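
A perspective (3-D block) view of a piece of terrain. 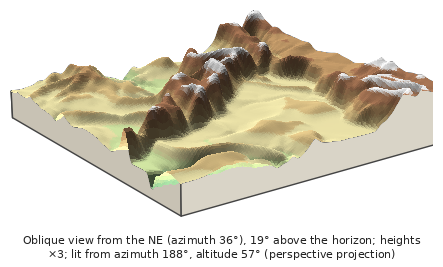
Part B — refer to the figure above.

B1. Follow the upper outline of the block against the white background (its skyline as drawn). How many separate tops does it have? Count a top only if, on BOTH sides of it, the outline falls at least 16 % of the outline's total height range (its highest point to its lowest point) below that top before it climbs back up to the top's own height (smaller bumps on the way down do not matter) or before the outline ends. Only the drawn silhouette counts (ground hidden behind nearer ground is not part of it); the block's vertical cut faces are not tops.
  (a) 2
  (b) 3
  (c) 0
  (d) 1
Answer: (a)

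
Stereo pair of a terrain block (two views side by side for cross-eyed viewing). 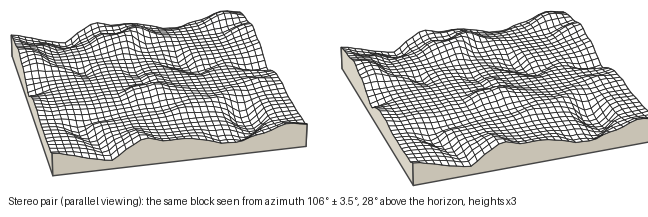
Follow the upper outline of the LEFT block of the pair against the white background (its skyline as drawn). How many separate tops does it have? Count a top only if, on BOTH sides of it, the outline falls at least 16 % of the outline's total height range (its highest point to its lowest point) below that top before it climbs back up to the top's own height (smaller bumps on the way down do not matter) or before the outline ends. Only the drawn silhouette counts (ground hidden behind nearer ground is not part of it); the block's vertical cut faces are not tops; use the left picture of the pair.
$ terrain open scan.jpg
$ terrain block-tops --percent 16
1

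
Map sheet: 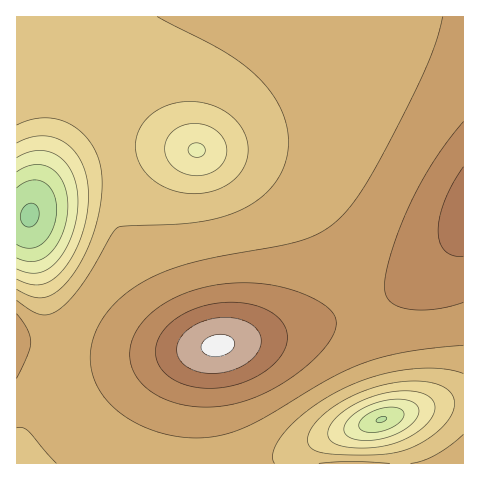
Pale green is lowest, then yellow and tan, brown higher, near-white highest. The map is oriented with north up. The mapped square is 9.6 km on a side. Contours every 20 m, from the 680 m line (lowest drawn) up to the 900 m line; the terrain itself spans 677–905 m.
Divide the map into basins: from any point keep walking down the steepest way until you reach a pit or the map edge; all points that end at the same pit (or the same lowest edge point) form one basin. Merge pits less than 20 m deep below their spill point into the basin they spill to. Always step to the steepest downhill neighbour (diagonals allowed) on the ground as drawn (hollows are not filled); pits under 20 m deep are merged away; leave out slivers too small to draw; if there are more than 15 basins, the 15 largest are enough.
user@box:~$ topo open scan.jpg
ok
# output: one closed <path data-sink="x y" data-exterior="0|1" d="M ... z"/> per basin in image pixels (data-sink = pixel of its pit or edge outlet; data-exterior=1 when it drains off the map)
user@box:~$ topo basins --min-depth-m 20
<path data-sink="196 150" data-exterior="0" d="M463 16l-362 0-3 3-17 33-2 9 1 24 5 11 15 21 13 33 7 32 3 50 6 21 11 23 18 30 28 31 18 9 12 0 61-12 70-19 31-13 31-18 25-21 18-19 12-15z"/><path data-sink="29 215" data-exterior="0" d="M99 16l-83 1 0 446 174 1 6-76 7-28 4-9 6-4-9-1-14-6-21-20-25-36-15-31-6-21-3-50-7-32-8-24-20-30-6-15 0-20 2-9z"/><path data-sink="382 419" data-exterior="0" d="M463 230l-21 26-18 17-22 16-24 13-31 13-38 11-43 11-48 8-8 3-7 12-7 28-5 46 0 29 272 1z"/>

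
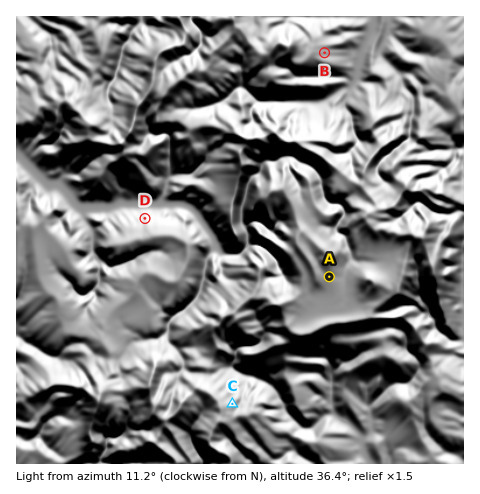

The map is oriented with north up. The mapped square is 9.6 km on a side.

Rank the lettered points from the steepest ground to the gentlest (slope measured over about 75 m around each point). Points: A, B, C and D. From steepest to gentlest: D C B A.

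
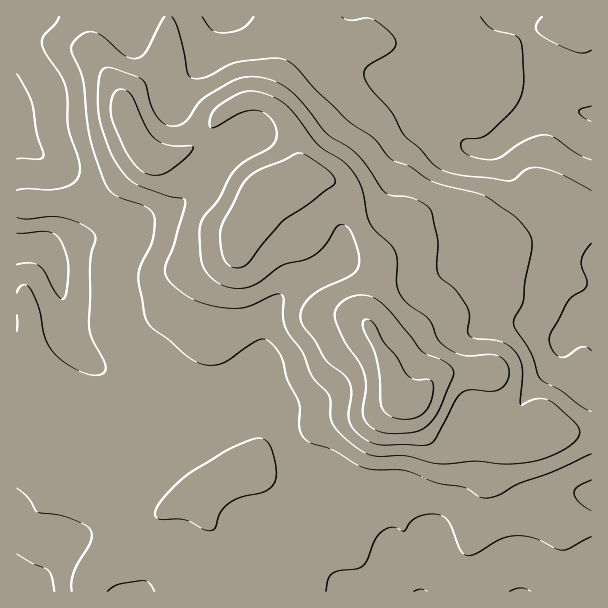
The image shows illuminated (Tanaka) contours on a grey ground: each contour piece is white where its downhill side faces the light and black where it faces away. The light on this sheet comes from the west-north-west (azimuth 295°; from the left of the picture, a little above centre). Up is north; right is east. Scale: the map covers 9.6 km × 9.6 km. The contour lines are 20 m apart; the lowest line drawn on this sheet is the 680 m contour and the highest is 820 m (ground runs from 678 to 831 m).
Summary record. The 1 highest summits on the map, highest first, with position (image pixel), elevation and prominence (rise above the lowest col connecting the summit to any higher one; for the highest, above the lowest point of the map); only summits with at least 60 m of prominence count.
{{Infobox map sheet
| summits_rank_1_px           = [407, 401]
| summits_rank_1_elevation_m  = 831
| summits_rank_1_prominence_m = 153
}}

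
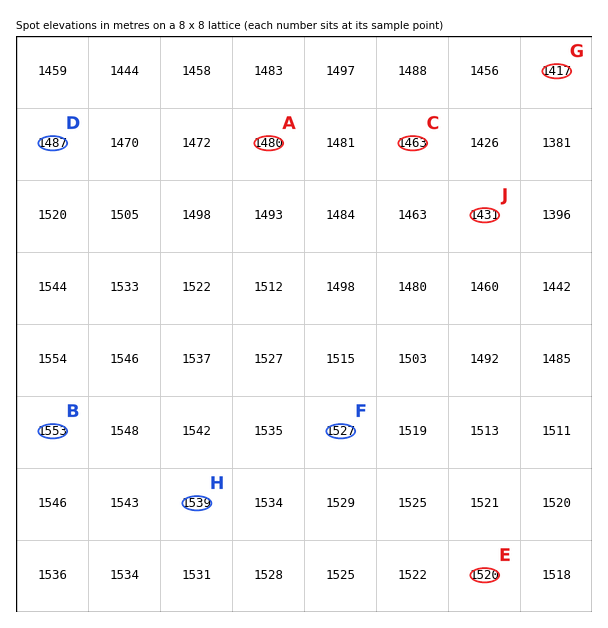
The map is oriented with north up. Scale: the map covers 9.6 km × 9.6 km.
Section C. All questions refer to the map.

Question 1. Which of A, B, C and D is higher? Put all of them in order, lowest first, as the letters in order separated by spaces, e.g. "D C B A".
C A D B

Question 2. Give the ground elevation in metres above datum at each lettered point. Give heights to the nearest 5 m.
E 1520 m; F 1525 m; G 1415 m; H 1540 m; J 1430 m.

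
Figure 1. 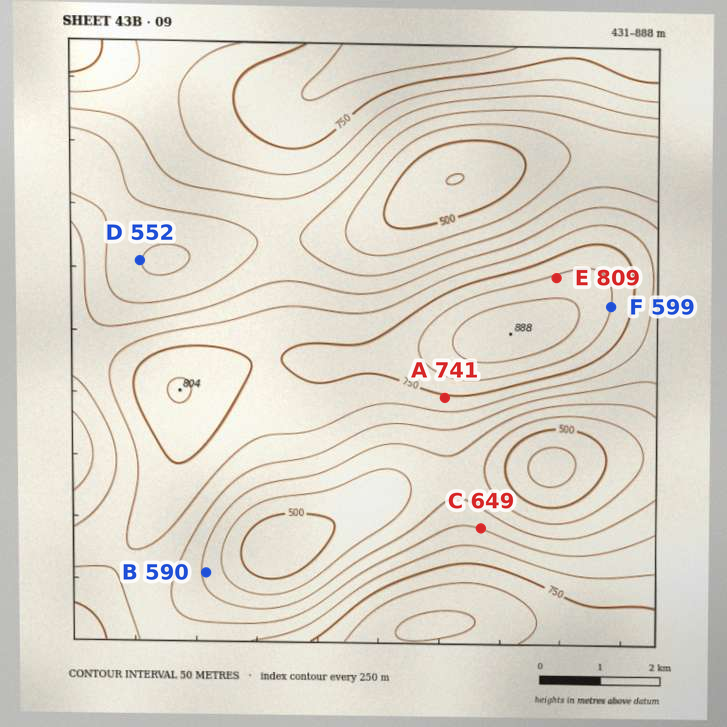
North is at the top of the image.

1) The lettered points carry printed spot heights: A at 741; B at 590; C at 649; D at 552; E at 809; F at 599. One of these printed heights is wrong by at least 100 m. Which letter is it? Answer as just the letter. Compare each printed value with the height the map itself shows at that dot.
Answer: F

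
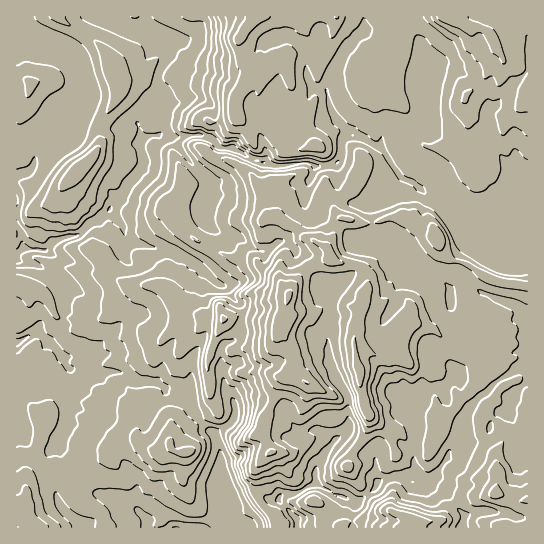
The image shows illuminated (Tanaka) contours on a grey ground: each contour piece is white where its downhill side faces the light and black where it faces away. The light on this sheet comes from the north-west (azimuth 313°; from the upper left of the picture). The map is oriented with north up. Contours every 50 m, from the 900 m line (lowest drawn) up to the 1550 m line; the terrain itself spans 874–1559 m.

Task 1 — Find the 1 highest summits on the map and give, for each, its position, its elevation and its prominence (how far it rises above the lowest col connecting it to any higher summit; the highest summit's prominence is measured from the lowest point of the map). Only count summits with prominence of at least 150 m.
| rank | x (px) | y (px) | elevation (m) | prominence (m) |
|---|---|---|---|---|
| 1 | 289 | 297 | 1559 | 685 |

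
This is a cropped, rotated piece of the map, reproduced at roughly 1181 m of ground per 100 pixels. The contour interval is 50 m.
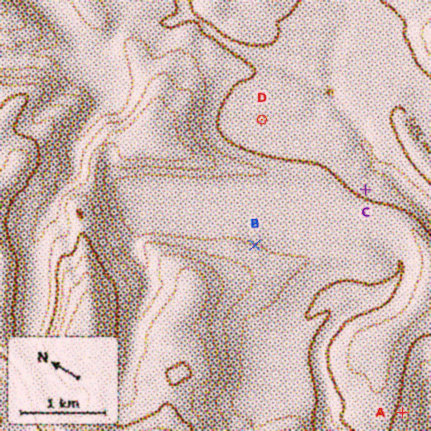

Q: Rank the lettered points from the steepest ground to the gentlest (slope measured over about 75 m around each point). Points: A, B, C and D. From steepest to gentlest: A B C D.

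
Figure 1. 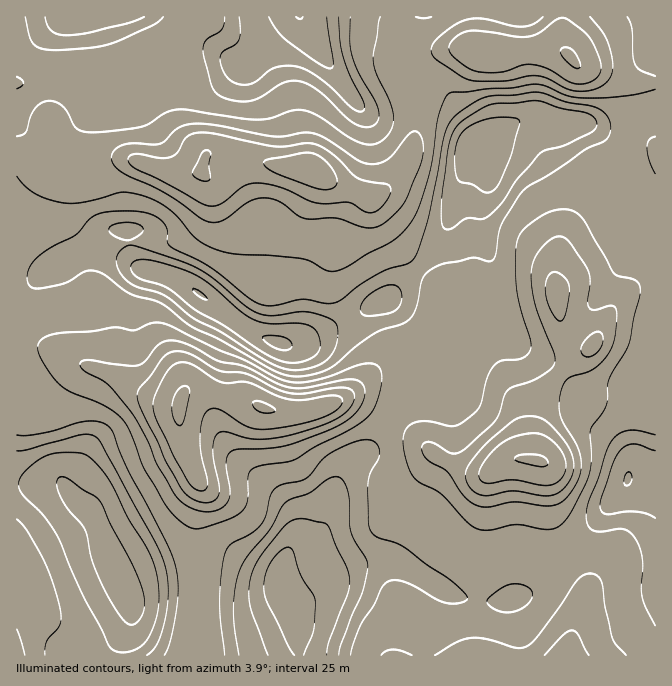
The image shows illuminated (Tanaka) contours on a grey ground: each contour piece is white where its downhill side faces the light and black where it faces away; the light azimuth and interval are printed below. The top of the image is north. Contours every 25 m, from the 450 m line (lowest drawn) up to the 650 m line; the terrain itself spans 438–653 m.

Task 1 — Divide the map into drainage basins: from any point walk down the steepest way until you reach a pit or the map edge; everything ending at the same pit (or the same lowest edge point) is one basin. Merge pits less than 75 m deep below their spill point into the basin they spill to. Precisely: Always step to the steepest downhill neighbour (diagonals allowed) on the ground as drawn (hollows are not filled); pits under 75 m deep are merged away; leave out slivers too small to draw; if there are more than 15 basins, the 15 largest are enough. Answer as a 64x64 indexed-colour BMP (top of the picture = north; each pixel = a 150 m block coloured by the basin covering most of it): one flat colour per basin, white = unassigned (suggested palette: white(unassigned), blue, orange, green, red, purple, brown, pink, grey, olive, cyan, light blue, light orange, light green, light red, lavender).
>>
<image width="64" height="64" href="data:image/bmp;base64,Qk12CAAAAAAAAHYAAAAoAAAAQAAAAEAAAAABAAQAAAAAAAAIAAATCwAAEwsAABAAAAAAAAAA////ALR3HwAOf/8ALKAsACgn1gC9Z5QAS1aMAMJ34wB/f38AIr28AM++FwDox64AeLv/AIrfmACWmP8A1bDFAERERERERERERCIiIiIiIiIiIiIiIiIiIiIiIiIiIiIiREREREREREREIiIiIiIiIiIiIiIiIiIiIiIiIiIiIiJEREREREREREQiIiIiIiIiIiIiIiIiIiIiIiIiIiIiIkRERERERERERCIiIiIiIiIiIiIiIiIiIiIiIiIiIiIiREREREREREREIiIiIiIiIiIiIiIiIiIiIiIiIiIiIiJEREREREREREQiIiIiIiIiIiIiIiIiIiIiIiIiIiIiIkRERERERERERCIiIiIiIiIiIiIiIiIiIiIiIiIiIiIiREREREREREREIiIiIiIiIiIiIiIiIiIiIiIiIiIiIiJEREREREREREQiIiIiIiIiIiIiIiIiIiIiIiIiIiIiIkRERERERERERCIiIiIiIiIiIiIiIiIiIiIiIiIiIiIiREREREREREREIiIiIiIiIiIiIiIiIiIiIiIiIiIiIiJEREREREREREQiIiIiIiIiIiIiIiIiIiIiIiIiIiIiIkRERERERERERCIiIiIiIiIiIiIiIiIiIiIiIiIiIiIiREREREREREREIiIiIiIiIiIiIiIiIiIiIiIiIiIiIiJEREREREREREQiIiIiIiIiIiIiIiIiIiIiIiIiIiIiIkRERERERERERCIiIiIiIiIiIiIiIiIiIiIiIiIiIiIiREREREREREREQiIiIiIiIiIiIiIiIiIiIiIiIiIiIiJEREREREREREQiIiIiIiIiIiIiIiIiIiIiIiIiIiIiIkRERERERERERCIiIiIiIiIiIiIiIiIiEiIiIiIiIiIiRERERERERERCIiIiIiIiIiIiIiIiIREREiIiIiIiIiJEREREREREREIiIiIiIiIiIiIiIiEREREREiIiIiIiIkREREREREREQiIiIiIiIiIiIiIiIRERERESIiIiIiIiRERERERERERCIiIiIiIiIiIiIiERERERERIiIiIiIiJERERERERERCIiIiIiIiIiIiIiEREREREREiIiIiIiIkREREREREREIiIiIiIREiIiIhERERERERESIiIiIiIiIiREREREREEiIiIhERERESIRERERERERESIiIiIiIiIiIkREREQRERIhERERERERERERERERERERIiIiIiIiIiIiJEREQRERERERERERERERERERERERERIiIiIiIiIiIiIiREEREREREREREREREREREREREREREiIiIiIiIiIiIiIREREREREREREREREREREREREREREiIiIiIiIiIiIiERERERERERERERERERERERERERERESIiIiIiIiIiERERERERERERERERERERERERERERERERIiIiIiIiIiIRERERERERERERERERERERERERERERERIiIiIiIiIiIhEREREREREREREREREREREREREREREREiIiIiIiIiIiERERERERERERERERERERERERERERERERIiIiIiIiIiIRERERERERERERERERERERERERERERERERESIiIiIiIhERERERERERERERERERERERERERERERERERESIiIiIiERERERERERERERERERERERERERERERERERERIiIiIiIREREREREREREREREREREREREREREREREREREiIiIiIhERERERERERERERERERERERERERERERERERESIiIiIiEREREREREREREREREREREREREREREREREREREiIiIiIRERERERERERERERERERERERERERERERERERERIiIiIhERERERERERERERERERERERERERERERERERERESIiIiERERERERERERERERERERERERERERERERERERERERIiIRERERERERERERERERERERERERERERERERERERERERIhEREREREREREREREREREREREREREREREREREREREREREREREREREREREREREREREREzMRERERERERERERERERERERERERERERERERERERETMzMzERERERERERERERERERERERERERETMxERERERETMzMzMREREREREREREREREREzMzMzERMzMzMRERMzMzMzMzMzEREREREREREREREREzMzMzMzMzMzMzMzMzMzMzMzMzMxERERERERERERERETMzMzMzMzMzMzMzMzMzMzMzMzMzERERERERERERERERMzMzMzMzMzMzMzMzMzMzMzMzMzMREREREREREREREREzMzMzMzMzMzMzMzMzMzMzMzMzMxERERERERERERERETMzMzMzMzMzMzMzMzMzMzMzMzMzERERERERERERERERMzMzMzMzMzMzMzMzMzMzMzMzMzMREREREREREREREREzMzMzMzMzMzMzMzMzMzMzMzMzMxERERERERERERERETMzMzMzMzMzMzMzMzMzMzMzMzMzERERERERERERERESMzMzMzMzMzMzMzMzMzMzMzMzMzMRERERERERERESIiIzMzMzMzMzMzMzMzMzMzMzMzMzMzERERERERERIiIiIjMzMzMzMzMzMzMzMzMzMzMzMzMzMzERIiERERIiIiIiMzMzMzMzMzMzMzMzMzMzMzMzMzMzMzMiIiIiIiIiIiIzMzMzMzMzMzMzMzMzMzMzMzMzMzMzMyIiIiIiIiIiIjMzMzMzMzMzMzMzMzMzMzMzMzMzMzMzIiIiIiIiIiIi"/>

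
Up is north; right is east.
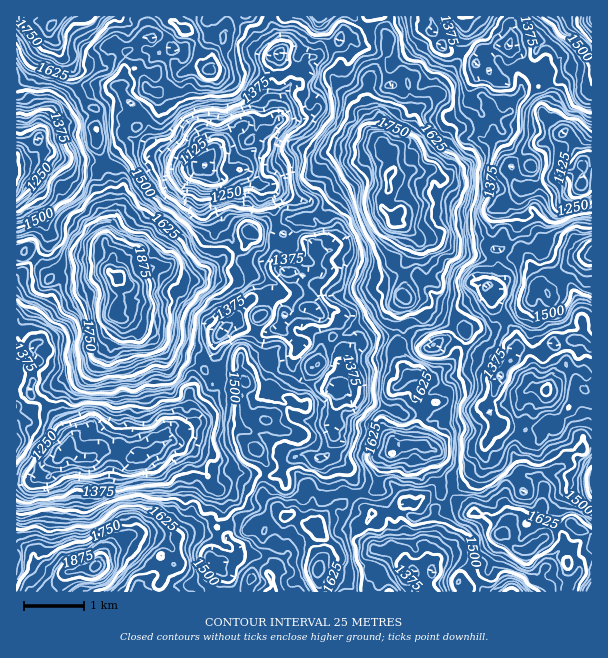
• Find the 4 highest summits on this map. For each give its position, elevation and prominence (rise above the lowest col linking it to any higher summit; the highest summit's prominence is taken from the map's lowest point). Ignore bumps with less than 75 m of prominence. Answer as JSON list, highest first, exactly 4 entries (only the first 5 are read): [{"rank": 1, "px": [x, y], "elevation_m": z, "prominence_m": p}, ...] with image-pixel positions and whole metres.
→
[{"rank": 1, "px": [120, 278], "elevation_m": 2013, "prominence_m": 966}, {"rank": 2, "px": [96, 566], "elevation_m": 1938, "prominence_m": 452}, {"rank": 3, "px": [399, 213], "elevation_m": 1891, "prominence_m": 362}, {"rank": 4, "px": [392, 453], "elevation_m": 1753, "prominence_m": 180}]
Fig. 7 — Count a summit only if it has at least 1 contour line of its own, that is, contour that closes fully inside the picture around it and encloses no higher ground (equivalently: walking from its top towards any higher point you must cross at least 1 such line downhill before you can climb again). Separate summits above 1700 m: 7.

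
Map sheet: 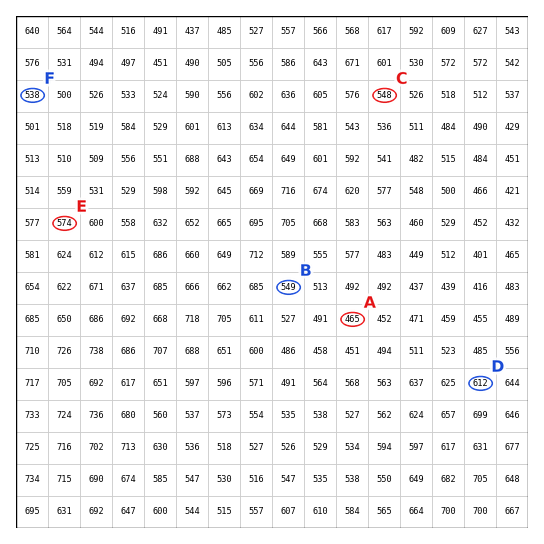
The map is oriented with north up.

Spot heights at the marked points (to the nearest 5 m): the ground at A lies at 465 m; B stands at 550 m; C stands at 550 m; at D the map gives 610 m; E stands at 575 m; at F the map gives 540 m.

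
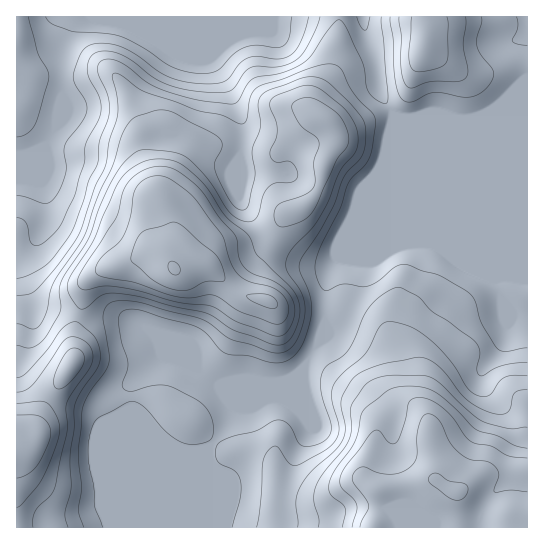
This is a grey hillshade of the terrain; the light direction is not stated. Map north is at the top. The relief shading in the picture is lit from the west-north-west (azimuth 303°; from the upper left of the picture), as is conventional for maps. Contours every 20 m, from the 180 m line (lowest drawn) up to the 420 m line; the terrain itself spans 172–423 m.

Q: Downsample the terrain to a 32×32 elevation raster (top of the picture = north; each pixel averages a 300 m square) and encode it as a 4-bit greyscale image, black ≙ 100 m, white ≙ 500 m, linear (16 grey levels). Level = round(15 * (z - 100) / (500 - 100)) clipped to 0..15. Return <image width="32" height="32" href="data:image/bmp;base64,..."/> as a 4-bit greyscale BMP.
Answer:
<image width="32" height="32" href="data:image/bmp;base64,Qk12AgAAAAAAAHYAAAAoAAAAIAAAACAAAAABAAQAAAAAAAACAAATCwAAEwsAABAAAAAAAAAAAAAAABEREQAiIiIAMzMzAERERABVVVUAZmZmAHd3dwCIiIgAmZmZAKqqqgC7u7sAzMzMAN3d3QDu7u4A////AJmYd3d3d3d4iJmry7u8u8ypmHd3d3d3eIiZq7u8zMvMqph3d3d3d3iImrvMzMzLu7qYd3d3d3d4iIm7u7zMy7u7mHd3d3d3d4d4q7u8y7u6u6h3d3d3d3d3d4q6u7uqqbuod3d3d3ZndmeKqru7qZmqqHd3d3dmZmZniaq7upiImamHd3d3ZmZmZ4mqqqmHiImql3d3ZmZmZmeImZmYd3iImph3ZmZnd3dneIiIh3dneJmYdmZmd4iHZneIiHd2ZneIiHZmd4iZmHZneId3ZlVneIh3d4iZqql2Z3d3dmZVZniYiJmqqqqodmZ3d2ZmVVZ4mqqru7qpl2ZmZnZmZVVVZ5qru7u6mIdmVVZmZVVVVVaJq7u7qYiHdlVVVVVVVVRVeaq7uqmIiHZVVVVVVVVERWiaqqqYeIiHZVVVVVVVRERomqqqh3iIiGVVVVVVVUNEV4qqmXZ3iIhlVVVVVVUzRFaImYd2d3iIdlVVVVVVM0RWeIh3d3eIiIdlVVVVVURERXd3d3ZniIiHZVVVVVVEREVnd3ZmZ4iZh2VVVVVVRERFZmZmVWeIiHZVZlZlVURERWZVRERWd4dmVnZmZlVERFZlQzM0VVZmZVZ3d3ZlRDNFVDMzM0REVmVWeIdmZUQzMzMzMzMzM1ZlVniHZlVDMzMzMzMzMzNFVVZ4h2ZV"/>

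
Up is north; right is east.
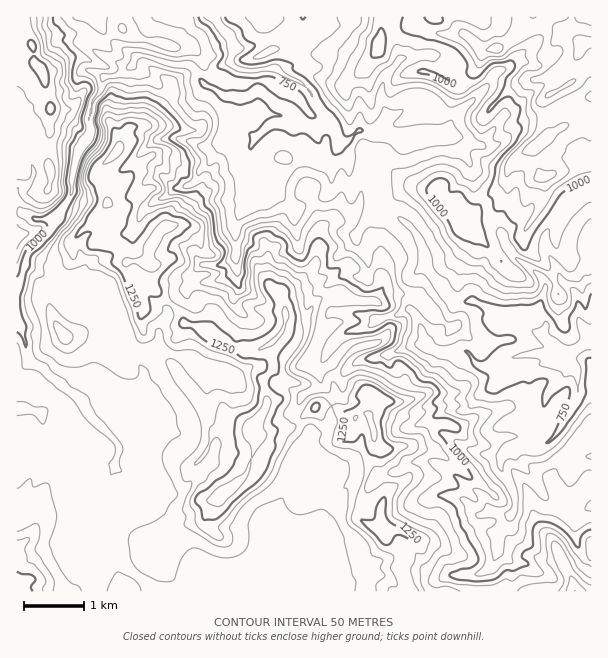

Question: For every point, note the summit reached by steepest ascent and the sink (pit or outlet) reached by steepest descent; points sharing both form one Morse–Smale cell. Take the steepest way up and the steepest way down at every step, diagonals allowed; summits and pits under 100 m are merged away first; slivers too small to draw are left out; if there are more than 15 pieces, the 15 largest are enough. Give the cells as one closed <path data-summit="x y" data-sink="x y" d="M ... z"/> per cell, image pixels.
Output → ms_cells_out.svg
<path data-summit="254 431" data-sink="591 339" d="M368 168l-3 0-3 5-1 25-3 11-8 9-20 4-10 8-4 33-20 21-18 10-14-16-12-24-9-4-6 0-2 7 1 12-12 9-32 6-13 11-9 10-2 12-10 15 0 15-3 3-17 4-2 2 8 15-4 30 12 18 0 7-16 44-5 5-5 0-10-7-8 12-8 36 2 21-6 8-8 18 0 9 7 20 93 0 6-8 51-20 8-7 7-11 49-20 11-7-2-34-7-4-13-2 8-18 0-20 4-9-15-15 0-9 11-16 9-2 5-6-1-18 7-11 18 13 4 0 14-8 25-5 27-11 12 0 14 8 25-2 14 16 4 1 33-11 1 10-26 22-11 6-13 15-20 1-7 4-4 3 2 12 23 16 19 9 23 2 4-5 6-1 4 11 13 13 12 20 4 2 18-9 8-11 0 4 20 21 0-160-2-1-24 15-24-19 4-13-9-10-34-1-14-4-15-7-18 1-32-36-2-20-8-16-13-12-14-6-7 2-2-2-2-33-2-6z"/><path data-summit="374 431" data-sink="591 339" d="M426 344l-12 0-27 11-25 5-14 8-7-1-16-11-6 10 1 18-5 6-9 2-11 16 0 9 15 15-4 9 0 20-8 18 13 2 7 4 2 34-11 7-49 20-7 11-8 7-51 20-5 8 245 0 2-2 0-6 11-8 32-2 13-8 6-14 0-18 12-18-3-2-16-3-4-5-1-9 18-21-4-8 0-7 4-5-24-2-19-9-23-16-2-12 11-7 20-1 13-15 11-6 26-22 0-9-34 10-4-1-14-16-25 2z"/><path data-summit="582 44" data-sink="215 17" d="M383 16l-80 0-1 10-4 7 0 15-3 11-5 7-12 5 10 7 12 4 12 11 2 9 20 26 6 22 10 13 15 3 2-8 7-4 19 18 14 9 16 7 14 2 3 10 7 6 12 10 8 0 6-4 13-14 11-6 8-9 6-19 8-8 18-11 11-10 2-10-6-15 0-11 5-5 23-13-2-13 6-8 6-16-15-13-6 0-7-5-12 0-23 8-22 15-14 1-18-16-34-2-9-4-8-8-16 2-9-3-5 3z"/><path data-summit="582 44" data-sink="591 339" d="M591 16l-207 0 0 6 5-3 9 3 16-2 8 8 9 4 34 2 18 16 14-1 19-13 26-10 12 0 7 5 6 0 15 14-6 15-6 8 2 13-23 13-5 5 0 11 6 15-2 10-11 10-18 11-8 8-6 19-8 9-11 6-13 14-6 4-8 0-19-16-3-10-14-2-16-7-14-9-19-18-7 4-3 9 10 6 4 39 2 2 12 0 9 4 13 12 8 16 2 20 32 36 18-1 15 7 14 4 34 1 9 10-4 13 24 19 26-16z"/><path data-summit="254 431" data-sink="215 17" d="M302 16l-179 0-1 11-13 11 7 6 20 13-3 5 2 6 12 6 14 12 12 0 27-6 27 17 13 1 2 28 6 7 8 4-6 12-2 13 5 8 6 22-17 18-7 14 0 18 2 8 6 0 9 4 12 24 14 16 18-10 18-18 5-17 1-19 10-8 17-2 8-7 6-15 3-27-1-5-13-3-7-8-9-27-20-26-2-9-12-11-12-4-10-7 12-5 5-7 3-11 0-15 4-7z"/><path data-summit="167 227" data-sink="215 17" d="M132 66l-7 6-15 5 2 19-4 11 0 7 12 26 0 7-22 21-2 6 8 14 4 16 2 5-4 33 14 5 8 15 19 0 3-14 7-14 10-8 18-2 8 6 13 23 9 1 10-4 11 0-1-26 7-14 17-18-6-22-5-8 2-13 6-12-8-4-6-7-2-28-13-1-27-17-27 6-12 0-14-12z"/><path data-summit="17 585" data-sink="591 339" d="M30 361l-10 11-4 0 0 219 77 1 1-5-6-15 0-9 8-18 6-8-2-21 3-16 5-20 7-12 5-21-6-9-24-22-6-12-10-10-23-16-7-10z"/><path data-summit="167 227" data-sink="591 339" d="M110 76l-7 2-1 11-11 18 0 24-15 27-4 21 0 15-14 19-8 18-22 23-3 12 17 8 26 20 10 0 9-5 9 1 13 15 17 39 11 11 18-5 3-3 0-15 10-15 2-12 9-10 13-11 32-6 12-9 0-18-11-1-10 4-9-1-13-23-8-6-21 4-7 6-7 14-3 14-19 0-8-15-14-5 4-33-2-5-4-16-8-14 2-6 22-21 0-7-12-26 0-7 4-11z"/><path data-summit="41 69" data-sink="591 339" d="M95 16l-79 1 1 269 5-8 6-24 22-23 8-18 14-19 0-15 4-21 15-27 0-24 11-18 1-11 7-3 0-4-3-4-23-9-15 0-9 4-7 8-11 2-8-10-2-20 12-6 39-2 19 9 7-5z"/><path data-summit="63 335" data-sink="591 339" d="M27 266l-3 3-2 9-6 9 0 36 6 7 6 29 5 5 11 4 7 10 33 26 6 12 28 28 2 6-5 17 8 7 8 1 7-8 6-21 8-20 0-7-12-18 4-30-8-15-10-12-17-39-13-15-9-1-9 5-10 0-17-14z"/><path data-summit="575 591" data-sink="591 339" d="M513 450l-6 1-3 4-4 6 0 7 12 21 4 17-18 28 0 17 14 15-4 25 83 1 1-28-8-4-8-21 1-21 15-12-3-9-17-17 0-4-2 1-2 6-13 10-6 3-6-2-13-20-13-13z"/><path data-summit="41 69" data-sink="215 17" d="M83 34l-39 2-8 2-4 4 2 20 8 10 6 0 17-12 19-2 23 9 3 4 1 5 14-4 8-7 3-8-26-19-11 5z"/><path data-summit="254 431" data-sink="591 339" d="M498 552l-6 14-7 5-6 3-32 2-11 8-2 7 73 1 5-26z"/><path data-summit="254 431" data-sink="591 339" d="M504 475l-16 17-2 9 5 10 19 5 4-6 2-10-4-11z"/><path data-summit="254 431" data-sink="215 17" d="M410 106l-21 10-7 7-4 9 9 2 30-1-1-17-2-8z"/>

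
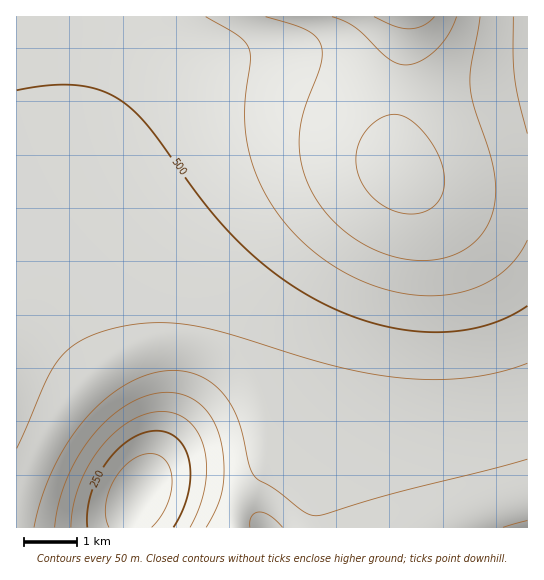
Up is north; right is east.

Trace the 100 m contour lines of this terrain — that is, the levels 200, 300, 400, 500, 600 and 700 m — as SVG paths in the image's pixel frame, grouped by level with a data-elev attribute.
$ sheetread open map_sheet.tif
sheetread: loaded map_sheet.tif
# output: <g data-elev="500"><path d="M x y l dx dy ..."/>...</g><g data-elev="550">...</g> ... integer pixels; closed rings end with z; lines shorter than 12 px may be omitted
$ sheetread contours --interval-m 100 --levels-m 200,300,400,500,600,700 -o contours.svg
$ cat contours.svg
<g data-elev="200"><path d="M109 527l-3-9 0-12 2-13 6-12 7-11 9-9 11-6 9-1 9 2 7 5 5 9 1 11-1 12-4 13-7 12-8 9"/></g><g data-elev="300"><path d="M71 527l2-20 6-21 9-20 13-19 14-14 15-12 16-7 16-3 15 3 12 7 9 12 6 16 3 18-2 20-6 20-9 20"/></g><g data-elev="400"><path d="M34 527l7-28 11-28 14-26 17-23 19-20 20-15 21-11 20-5 16 0 15 3 13 6 11 9 11 12 8 16 5 17 7 31 5 11 5 4 18 10 25 20 9 5 12 0 68-21 136-35"/></g><g data-elev="500"><path d="M17 90l33-5 28 0 24 6 20 10 12 10 13 14 58 80 38 41 22 20 25 18 25 15 26 13 25 9 25 7 26 3 25 1 24-2 23-5 20-8 18-11"/></g><g data-elev="600"><path d="M266 17l40 13 10 7 5 9 1 8-1 9-17 48-5 28 1 16 3 16 6 15 8 15 20 24 26 19 30 12 29 5 25-4 22-10 8-8 8-9 5-10 4-11 2-19-2-21-6-20-14-43-4-20 1-20 9-49"/></g><g data-elev="700"><path d="M374 17l20 9 15 3 14-4 11-8"/></g>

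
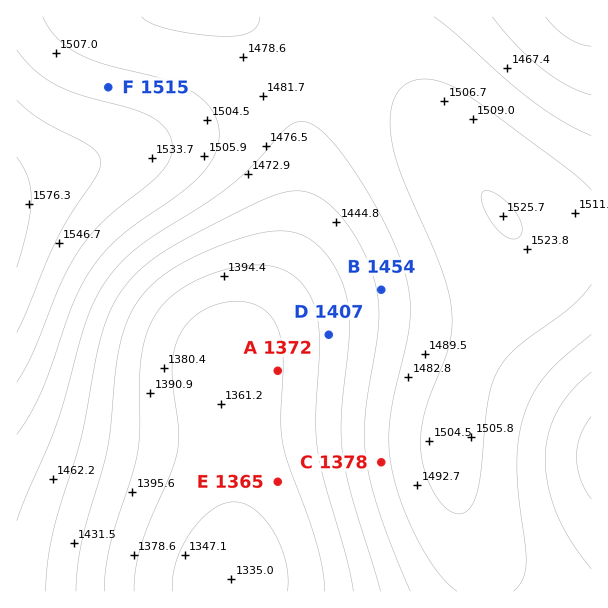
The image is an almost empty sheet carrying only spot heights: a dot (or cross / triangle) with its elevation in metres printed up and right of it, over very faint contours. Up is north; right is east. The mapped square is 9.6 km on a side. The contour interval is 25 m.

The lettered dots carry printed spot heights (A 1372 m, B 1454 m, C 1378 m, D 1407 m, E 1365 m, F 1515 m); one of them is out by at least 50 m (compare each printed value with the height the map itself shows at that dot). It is C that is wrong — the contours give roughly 1466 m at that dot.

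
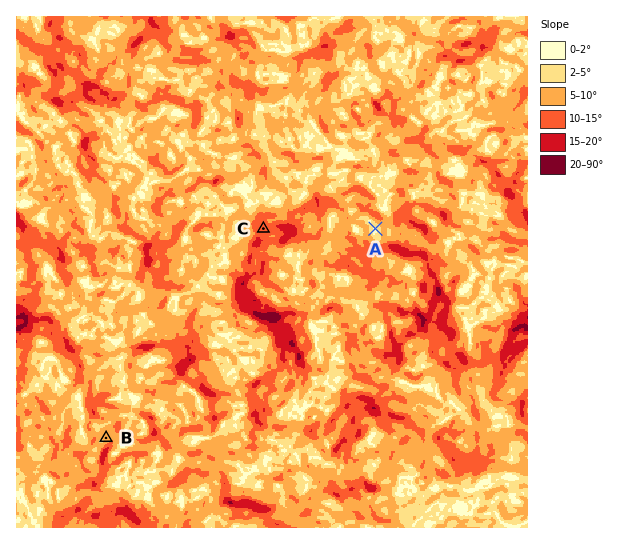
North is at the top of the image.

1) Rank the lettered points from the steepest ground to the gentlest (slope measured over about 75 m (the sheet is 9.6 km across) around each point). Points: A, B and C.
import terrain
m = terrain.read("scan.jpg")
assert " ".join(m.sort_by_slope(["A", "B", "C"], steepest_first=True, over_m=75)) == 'C B A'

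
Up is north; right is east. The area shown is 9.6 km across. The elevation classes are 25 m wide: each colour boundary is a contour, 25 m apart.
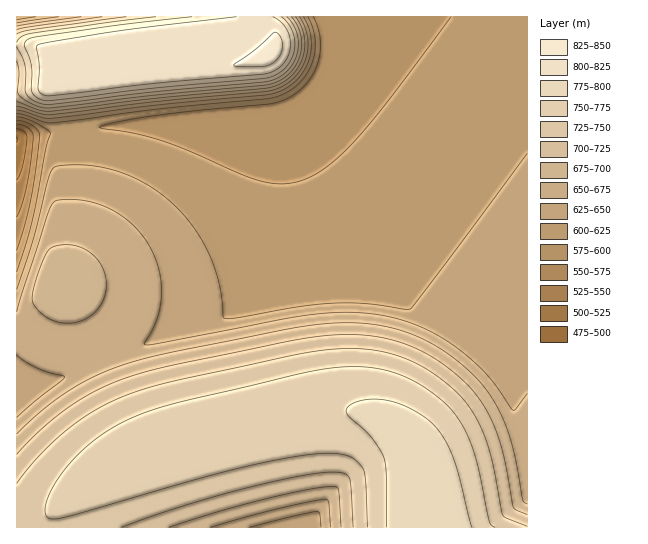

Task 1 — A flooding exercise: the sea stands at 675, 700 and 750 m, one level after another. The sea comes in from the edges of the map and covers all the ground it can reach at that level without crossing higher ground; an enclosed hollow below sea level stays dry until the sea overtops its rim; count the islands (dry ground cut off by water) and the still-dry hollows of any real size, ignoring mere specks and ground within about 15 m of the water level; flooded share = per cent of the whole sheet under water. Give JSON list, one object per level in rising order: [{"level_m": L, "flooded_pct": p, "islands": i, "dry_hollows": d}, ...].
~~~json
[{"level_m": 675, "flooded_pct": 57, "islands": 0, "dry_hollows": 0}, {"level_m": 700, "flooded_pct": 63, "islands": 0, "dry_hollows": 0}, {"level_m": 750, "flooded_pct": 77, "islands": 0, "dry_hollows": 0}]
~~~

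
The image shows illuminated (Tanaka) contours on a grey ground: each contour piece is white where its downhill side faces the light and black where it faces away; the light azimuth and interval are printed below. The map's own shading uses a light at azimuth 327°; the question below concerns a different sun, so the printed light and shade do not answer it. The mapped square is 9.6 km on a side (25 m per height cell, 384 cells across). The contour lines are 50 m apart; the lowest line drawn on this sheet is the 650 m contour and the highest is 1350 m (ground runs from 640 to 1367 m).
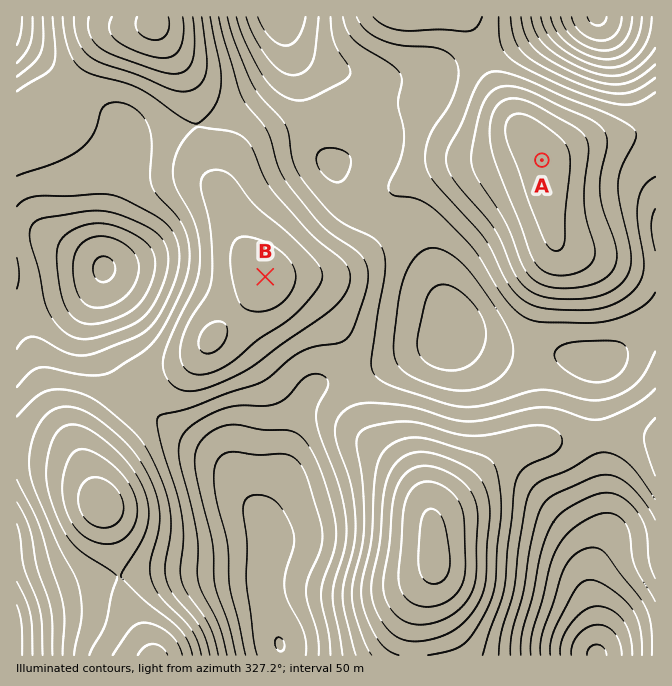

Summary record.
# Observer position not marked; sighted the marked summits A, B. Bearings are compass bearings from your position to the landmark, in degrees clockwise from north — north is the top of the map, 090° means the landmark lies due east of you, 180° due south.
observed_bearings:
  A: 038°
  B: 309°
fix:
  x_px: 379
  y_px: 369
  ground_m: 990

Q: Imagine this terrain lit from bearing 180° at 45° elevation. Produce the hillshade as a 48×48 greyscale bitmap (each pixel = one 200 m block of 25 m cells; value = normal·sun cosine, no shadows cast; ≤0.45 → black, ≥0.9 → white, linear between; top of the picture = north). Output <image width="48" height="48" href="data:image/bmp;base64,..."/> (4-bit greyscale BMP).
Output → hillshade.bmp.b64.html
<image width="48" height="48" href="data:image/bmp;base64,Qk32BAAAAAAAAHYAAAAoAAAAMAAAADAAAAABAAQAAAAAAIAEAAATCwAAEwsAABAAAAAAAAAAAAAAABEREQAiIiIAMzMzAERERABVVVUAZmZmAHd3dwCIiIgAmZmZAKqqqgC7u7sAzMzMAN3d3QDu7u4A////AHd3d2ZmVERFZomZiJq8zd3LqYiImru5iIiHd3ZlQzNFZ4mpmZqrzd3MupiZqry6mIiIiHdlMiNFZ5qqmZqrzN3cuqmaq8zLqZmZiIh1MiNFaJqqmZmqvM3Muqqqq8zMuqqpmYh2REVWeJmZiHiJq7zLqpmZqrzMu6qqmZiHZmd3iJmIdmZ4mqu6mYiZmru7u6qqqqqYiIiIiZiHZVVWiZmZiIiJqru6qpmqvMuqmZiIiZiHdlVWeJmIiIiZq7upmZmrzNy6mYh3iJmIh2ZmeIiIiImaq7upmZqrzMy6mHd3iJmZmIdneIiIiImau7uqqqqqq7qYh3ZniZmZmYh3d4d3eIiau8u7u7qpmYh2ZmZ4iZmZmZh3Z2ZmZ4irvMzMy7qYd2VVVWZ4mqqZmpl2ZVVVVomrzMzMy6mIdlREVWeJqqqqqqmGVEM0Voq8zMzMu5iHdkREVniaq7u6qqmGVDIjRoq7y7zLuod3ZUNFZ5qru7u7qpmGUyIjRXiaqqq6qXdmVDNFeau7u8y7qYh2QzIjNFZ3iIiZmHZlQzRXirzMzMu6mHZlQzIjMzRFVmZnd2ZUM0V4m83d3Muqh2VUQyIzMzM0RERFVmVUNFeJq83d3Muph3ZVQyM0RERERERERWZURWiZqs3d3MuqmYd2RDNFVmZlVVVVVWZURWeImbzd3Mu7uqmHZVVWZ3d3d3d3ZnZUREVmeJq8zMzMu6qYd3d3d4iIiZmZh3ZUQzM0Vniaq8zMy6qZiIiIiJmqq7u6mHZlQyIjRFZ4m7zMu6qZmZmZmaq8zN3LqYdmVDMzREVnmrzLu6qZmZmaqrvN7u3cuph2ZUREREVomru7u6qZmZqqu7ze7u7cuph3dmZlVVV4mqqqqqmZmaqru7ze7u3cuoh4iId3ZlZ4mZiIiIiJmqq7u7vN3cy7qXeImaqZh3eIiHd3ZmZ4mqu7u6q7y6qph3iJq8y7qYiIh2ZVVEVomqu7u6qqqZiHd4mrzd3cy6mYdmVVREVomaq7u6qqmId3d6q83e7dzLqYdmVVRFZ4mqu7u7qpmId3eLvM3d3MzLqYd2VVVWeJmqu7u7qpmId3ibzMzMu7u6mYd2VVVniJmru7u6qpmYiImru7u6qZmZmHd2ZVZ3iImau7qqqZmYiJmruqqpmYiId3d3ZmeIiHiZqpmqqZiJmZqqqqmZmYiHdnd3d4mZmIiIiIiaqYiImZqqqqmZmZiId3d3eJqqqZiId3iZmHZniJmpqqmZmZmZiHdmZ4mqqZmIdmeIhlRFVniImZmZmqqqqYdlVniJmZmYdmZmVDIiI0V2eImaq7zLupdlVWZ3iImId3ZUMhEQASNUV4mrzd3cuodVVWZneIiIiHZDEAAAAAEzRorN3u7cuYZVVWd4iZmZmYdTEAAAAAEjRpvN7u3bmGVVVneJq7u6qph1MQAAAAEkZ5rM3d3Kh1VFVniavMzMy6mGQxAAABM2eJmqq7updlVVVniavN3dzLqXZDIRI0RXeImZmaqYdlVVZneKvN3d3LqXZUMzRVVg=="/>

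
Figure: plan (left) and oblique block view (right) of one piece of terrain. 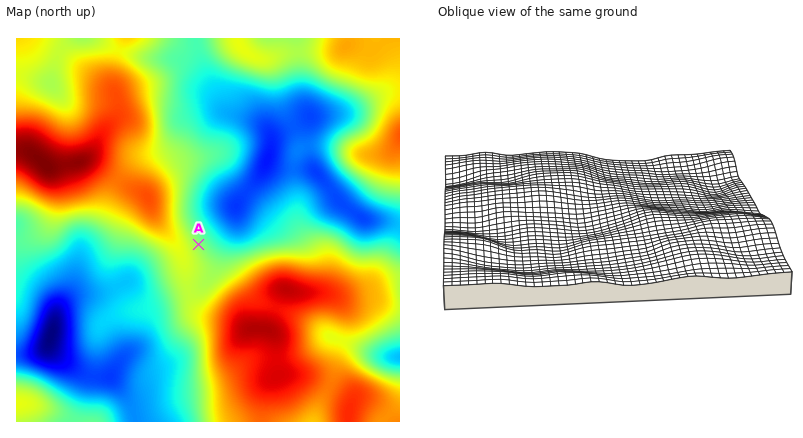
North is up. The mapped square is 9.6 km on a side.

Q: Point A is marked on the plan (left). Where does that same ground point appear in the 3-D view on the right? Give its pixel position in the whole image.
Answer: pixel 609 209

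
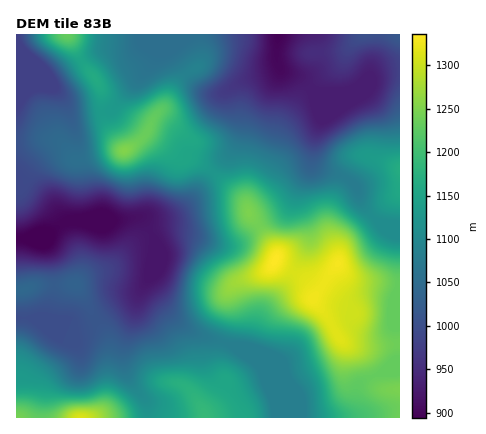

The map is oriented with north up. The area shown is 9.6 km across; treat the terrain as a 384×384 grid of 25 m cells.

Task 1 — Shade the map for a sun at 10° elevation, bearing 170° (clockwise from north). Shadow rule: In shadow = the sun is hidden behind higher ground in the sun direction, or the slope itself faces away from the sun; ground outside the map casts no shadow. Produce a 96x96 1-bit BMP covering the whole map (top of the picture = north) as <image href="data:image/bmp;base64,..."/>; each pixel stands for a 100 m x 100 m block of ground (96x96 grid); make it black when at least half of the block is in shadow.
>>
<image width="96" height="96" href="data:image/bmp;base64,Qk2+BAAAAAAAAD4AAAAoAAAAYAAAAGAAAAABAAEAAAAAAIAEAAATCwAAEwsAAAIAAAAAAAAA////AAAAAAAAAAAAAAAAAAAAAAAAD8AAAAAAAAAAAAAAf/AAAAAAAAAAAAAA//wAAAAAAAAAAADAf/8AAAAAAAAAAADAf//AAAAAAAAAAADAf//AAAAAAAAAAAAAP//AAAAAAAAAAAAAP/+AAAAAAAAAAAAAP/+AAAAAAAAAAAAAP/8AAAAAAAAAAAAAP/4AAAAAAAAAAAAAH/wAAgAAAAAAAAAAH/gAAAAAAAAAAAAAH/AAAAAAAAAAAAAAH+AAAAAAAAAAAAAAH8AAAAAAAAAAAAAADgAAAAAAAAAAAAAAAAAAAAAAAAAAAAAAAAAAAAAAAAAAAAAAAAAAAAAAAAAAAAAAAAAAAAAAAAAAAAAAAAAAAAAAAAAAAAAAAAAAAAAAAAAAAAAAAAAAAAAAAAAAAAAAAAAAAAAAAAAAAAAAAAAAAAAAAAAAAAAAAAAAAAAAAAAAAAAAAAAAAAAAAAAAAAAAAAAAAAAAAAAAAAAAAAAAAAAAAAAAAAAAAAAAAAAAAAAAAAAAAAAAAAAAAAAAAAAAAAAAAAAAAAAAAAAAAAAAAAAAAAAAAAAAAAAAAAAAAAAAAAAOAAAAAB/4AAAAAAA/4AAAAD//AAAAAAA/8AAAAD//wAAAAAA/8AAAAB//4AAAAAAf4AAAAB//wAAAAAAfwAAAAA//wAAAAAEGAAAAAAf+AAAAAAAAAAAAAAPwAAAAAAAAAAAAAACAAPAAAAAAAAAAAAAAAfgAAAAAAAAAAAAAAfwAAAAAAAAAAAAAAP4AAAAAAAAAAAAAAP8AOAAAAAAAAAAAAH+AeAAAAAAAAAAAAD8AcAAAAAAAAAAAAAAAcAAAAAAAAAAAAAAIAAAAAAAAAAAAAAAIAAAAAAAAAAAAAAAYAAAAAAAAAAAAAAA8AAAAAAAAAAAAAAB8AAAAAAAAAAAAAAB4AAAAAAAAAAABwAA4AAAAAAAAAAAD4AAAAAAAAAAAAAADwAAAAAAAAAAAAAABwAAAAAAAAAAAAAAAAAAAAAAAAAAAAAAAAAAAAAAAAAAAAAAAAAAAAAAAAAAAAAAAAAAAAAAAAAAAAAAAAAAAAAAAAAAAAAAAAAAHgAAAAAAAAAAAAAAH8AAAAABgAAAAAAAH/AAAAADgAAAAAAAH/wAAAABgAAAAAAAH/+AAAAAAAAAAAAAH//AAAAAAAAAAAAAD//AAAAAAAAAAAAAD//AAAAAAAAAAAAAB/+AAAAAAAAAAAAAA/+AAAAAHwAAAAAAAP8AAAAAH4AAAAAAAD4AAAAAH+AAAAAAAAAAAAAAH/AAAAAAAAAAAAAAH/gAAAAAAAAAAAAAD/gAAAAAAAAAAAAAD/gAAAAAAAAAAAAAB/AAAAAAAAAAAAAAA/AAAAAAAAAAAAAAAeAAAAAAAAAAAAAAAAAAAAAAAAAAAAAAAAAAAAAAAAAAAAAAAAAAAAAAAAAAAAAAAAAAAAAAAAAAAAAAAAAAAAAAAAAAAAAAAAAAAAAAAAAAAAAAAAAAAAAAAAAAAAAAAAAAAAAAAAAAAAAAAAAAAAAAAAAA="/>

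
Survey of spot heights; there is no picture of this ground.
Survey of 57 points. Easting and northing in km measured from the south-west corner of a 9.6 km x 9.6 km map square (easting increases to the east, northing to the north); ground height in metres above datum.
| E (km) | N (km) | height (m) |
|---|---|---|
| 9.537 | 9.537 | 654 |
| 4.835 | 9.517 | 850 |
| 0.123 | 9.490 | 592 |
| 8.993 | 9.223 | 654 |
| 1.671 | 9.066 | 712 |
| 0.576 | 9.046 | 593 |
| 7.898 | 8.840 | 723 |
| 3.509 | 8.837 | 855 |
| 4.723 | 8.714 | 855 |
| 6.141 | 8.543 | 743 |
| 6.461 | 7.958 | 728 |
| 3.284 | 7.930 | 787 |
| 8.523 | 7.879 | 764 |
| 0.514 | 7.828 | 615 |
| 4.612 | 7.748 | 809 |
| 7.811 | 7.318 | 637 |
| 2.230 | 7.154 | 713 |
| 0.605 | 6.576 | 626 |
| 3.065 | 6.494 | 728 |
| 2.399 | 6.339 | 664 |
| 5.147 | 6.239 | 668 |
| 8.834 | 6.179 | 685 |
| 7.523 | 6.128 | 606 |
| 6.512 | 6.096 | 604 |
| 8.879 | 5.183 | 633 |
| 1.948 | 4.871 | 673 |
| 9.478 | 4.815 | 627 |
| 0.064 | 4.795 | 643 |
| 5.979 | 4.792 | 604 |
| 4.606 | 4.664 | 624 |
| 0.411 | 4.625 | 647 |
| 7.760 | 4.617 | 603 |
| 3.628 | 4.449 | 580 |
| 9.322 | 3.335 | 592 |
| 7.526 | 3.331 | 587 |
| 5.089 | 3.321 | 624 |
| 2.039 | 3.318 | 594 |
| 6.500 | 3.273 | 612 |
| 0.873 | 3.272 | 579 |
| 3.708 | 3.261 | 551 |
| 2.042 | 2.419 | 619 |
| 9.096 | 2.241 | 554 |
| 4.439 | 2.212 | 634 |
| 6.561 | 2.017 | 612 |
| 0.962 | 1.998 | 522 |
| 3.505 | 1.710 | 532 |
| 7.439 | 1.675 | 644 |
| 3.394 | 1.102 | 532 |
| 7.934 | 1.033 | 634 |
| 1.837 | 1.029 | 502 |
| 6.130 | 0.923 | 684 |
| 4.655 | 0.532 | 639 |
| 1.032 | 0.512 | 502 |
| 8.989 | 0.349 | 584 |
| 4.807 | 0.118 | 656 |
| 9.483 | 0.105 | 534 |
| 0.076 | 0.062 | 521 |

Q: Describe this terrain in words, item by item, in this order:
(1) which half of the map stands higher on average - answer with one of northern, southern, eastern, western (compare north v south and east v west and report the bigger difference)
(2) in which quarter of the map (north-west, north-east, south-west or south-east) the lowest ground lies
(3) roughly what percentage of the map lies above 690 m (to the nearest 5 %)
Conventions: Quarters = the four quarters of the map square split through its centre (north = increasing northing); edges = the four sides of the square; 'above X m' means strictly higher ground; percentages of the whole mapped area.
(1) On average the northern half of the map is the higher ground.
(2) The lowest ground is in the south-west quarter.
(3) Roughly 25 % of the ground is higher than 690 m.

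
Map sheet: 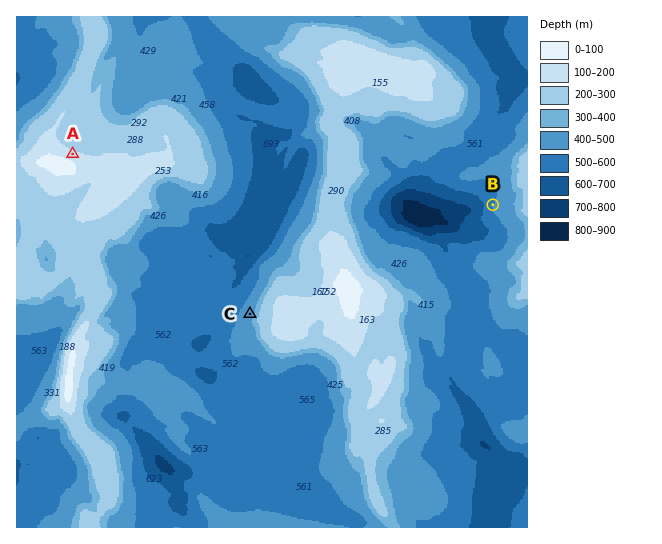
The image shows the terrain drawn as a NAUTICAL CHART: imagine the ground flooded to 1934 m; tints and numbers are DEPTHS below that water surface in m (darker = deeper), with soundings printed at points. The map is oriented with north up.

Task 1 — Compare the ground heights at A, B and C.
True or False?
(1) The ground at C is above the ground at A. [False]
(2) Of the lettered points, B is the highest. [False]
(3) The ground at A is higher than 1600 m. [True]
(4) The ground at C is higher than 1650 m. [False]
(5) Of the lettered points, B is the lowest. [True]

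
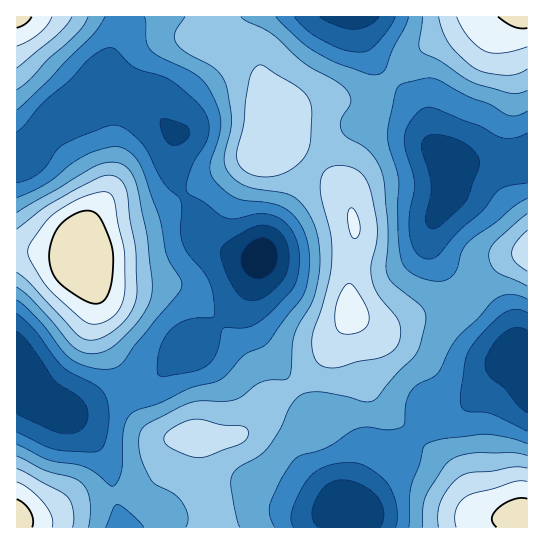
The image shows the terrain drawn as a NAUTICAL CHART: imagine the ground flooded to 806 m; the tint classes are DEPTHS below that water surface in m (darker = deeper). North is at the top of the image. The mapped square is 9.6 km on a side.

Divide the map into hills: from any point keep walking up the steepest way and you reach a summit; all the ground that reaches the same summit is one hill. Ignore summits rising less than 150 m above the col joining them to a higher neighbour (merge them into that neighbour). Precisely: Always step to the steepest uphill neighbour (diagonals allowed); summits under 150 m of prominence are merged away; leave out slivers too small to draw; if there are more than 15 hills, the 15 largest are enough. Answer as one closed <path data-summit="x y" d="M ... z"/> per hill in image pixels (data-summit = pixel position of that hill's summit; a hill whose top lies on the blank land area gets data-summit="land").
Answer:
<path data-summit="350 310" d="M358 16l-238 1-1 17-16 48-10 12 17-1 37 11 29 30-4 16 3 28 4 11 17 25 7 21 8 9 22 9 14 4 14 0-20 44-19 19-17 13-16 18-11 5-21 21-27 15-63 21 26 28 16 26 13 61 236 0 1-17-4-2 29-40 58-54 25-11 50-51 5-1 6 3 0-194-51 0-24 4-20-20-12-36-49-51-11-24z"/><path data-summit="land" d="M110 93l-13 0-42 27-8 7-15 20-16 14 0 217 6 1 5 4 2 8 8 8 29 13 7 0 33-13 24-7 27-15 21-21 11-5 16-18 17-13 19-19 19-40-1-4-12 0-25-8-11-5-8-9-7-21-17-25-4-11-3-28 4-16-29-30z"/><path data-summit="land" d="M527 16l-168 0 0 5 5 21 11 20 46 47 12 36 20 20 2 0 22-4 48 0 3-2z"/><path data-summit="land" d="M522 352l-12 7-18 22-25 23-25 11-58 54-29 40 4 2 0 17 169-1 0-170z"/><path data-summit="land" d="M22 379l-6 0 0 148 105 1-1-13-7-22-2-22-8-17-15-20-22-22-29-13-8-8-2-8z"/><path data-summit="land" d="M119 16l-103 1 1 143 4-1 11-12 17-22 34-22 17-16 19-53z"/>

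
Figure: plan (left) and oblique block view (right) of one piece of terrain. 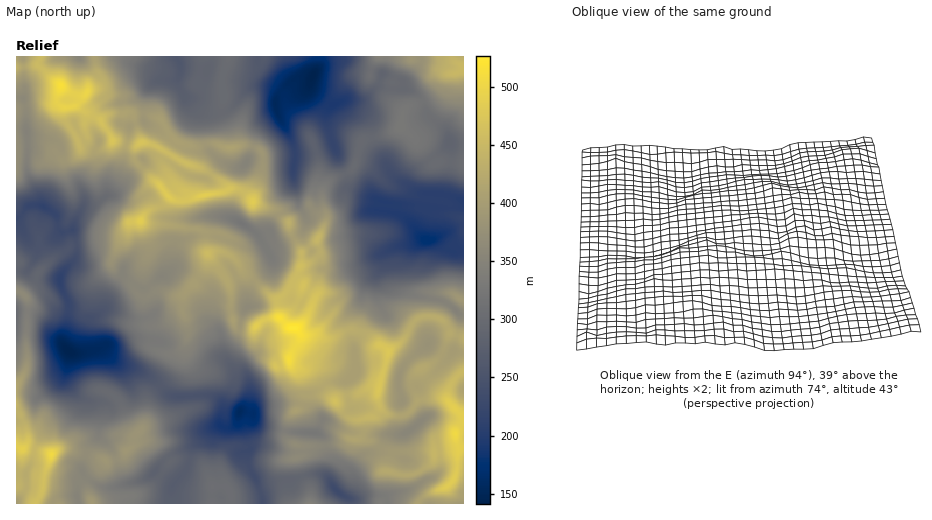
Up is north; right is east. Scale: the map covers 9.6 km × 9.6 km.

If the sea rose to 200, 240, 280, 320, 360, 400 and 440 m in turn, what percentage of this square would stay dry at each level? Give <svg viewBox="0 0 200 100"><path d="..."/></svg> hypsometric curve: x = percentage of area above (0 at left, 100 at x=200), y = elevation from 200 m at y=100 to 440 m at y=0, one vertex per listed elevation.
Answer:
<svg viewBox="0 0 200 100"><path d="M189 100l-17-17-25-16-32-17-29-17-36-16-29-17"/></svg>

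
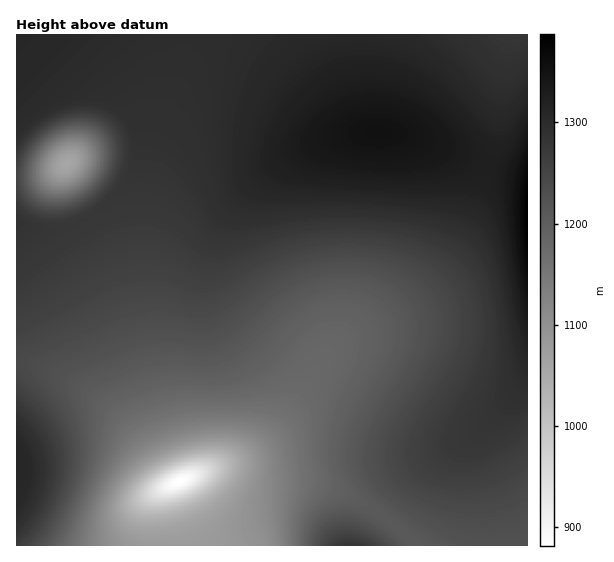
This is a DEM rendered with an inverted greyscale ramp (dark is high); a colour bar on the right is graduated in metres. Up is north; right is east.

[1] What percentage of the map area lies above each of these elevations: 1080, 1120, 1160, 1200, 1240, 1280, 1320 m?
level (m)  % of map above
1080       96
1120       93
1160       89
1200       79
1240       61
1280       38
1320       10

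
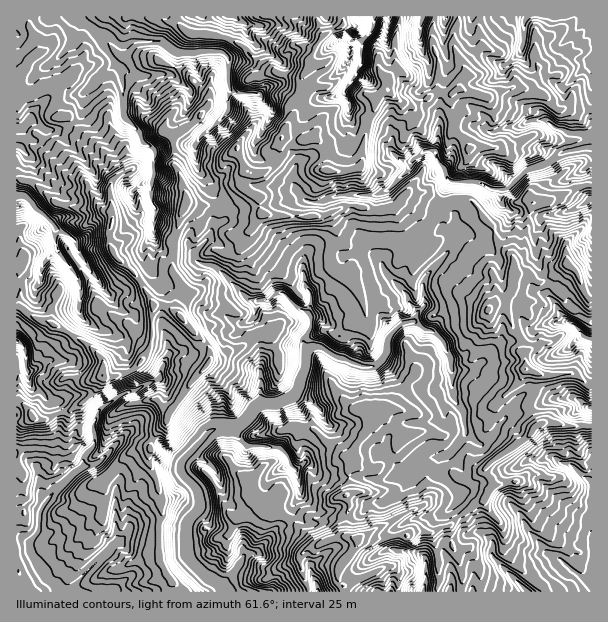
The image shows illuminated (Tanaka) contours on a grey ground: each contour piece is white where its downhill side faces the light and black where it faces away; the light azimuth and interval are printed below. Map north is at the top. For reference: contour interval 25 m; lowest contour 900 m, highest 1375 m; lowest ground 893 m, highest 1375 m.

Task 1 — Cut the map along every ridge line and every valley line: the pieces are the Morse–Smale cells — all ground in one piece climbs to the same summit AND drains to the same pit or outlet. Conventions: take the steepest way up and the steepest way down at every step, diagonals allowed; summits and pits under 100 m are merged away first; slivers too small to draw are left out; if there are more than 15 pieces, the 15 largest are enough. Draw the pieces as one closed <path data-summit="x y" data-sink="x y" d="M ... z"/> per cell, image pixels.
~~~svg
<path data-summit="102 375" data-sink="225 591" d="M426 193l-19 0-12 13-11 4-15 0-16-5 1 20 13 21 12 12-10-5-27 3-7-4-18-4-6 2-7 8-2 9 4 20-10 3-8 8-4-4-8 0-12 7-12 0-6-3-25-27-6-5-15-2-6-7 2-6 14-14 2-10 14-8 2-12-12 1-24-4-6 0-12 36-2 30 16 23-8 15 0 7 25 27 6 15-5 9-14 15-22 30-4 12-10 11-8 22 14 44 0 18-4 7 2 35 12 21-1 11 53 0-1-8 21-27-3-41-17-18-6-22-4-8-20-16-1-3 19-19 27-4 18-20 16-2 17-6 8-9 8-21 1-17 5-3 9 0 17 10 9 2 12 6 16 0 10-10 1-12 6-12 10-8 11-2 5-10 8-7-4-17 4-10 25-29 6-12-1-21-6-6-4-9-11-1z"/><path data-summit="102 375" data-sink="77 17" d="M176 16l-160 1 0 160 19 7 22 20 23 6 21-2 9 3 2 2 0 11-3 13 5 17 24 22 17 30 10 0 14 8 1-6 8-14-16-24 2-30 4-10 3-17 5-9 30 4 9 0 3-2-9-10-8-5-6-14-6-6-5-25 5-8 11-8 18-19 0-15 2-5 13 3 17 0 6-6 12-4 5-9-17-7-23-22-18-9-37-5-10-9z"/><path data-summit="357 539" data-sink="225 591" d="M416 322l-9 0-11 6-8 11-3 17-10 10-4 1-12-1-12-6-9-2-17-10-12 1-3 7 0 12-8 21-8 9-17 6-16 2-18 20-27 4-19 19 1 3 20 16 4 8 6 22 16 15 2 9 2 35-21 27 2 8 83 0 0-5-8-27 5-10 12-3 12-7 10-4 11 0 7 4 41-23 24-11 9-8 15-6 10-10 2-6 5 3-1-11-12-15 16-19-3-23-11-18-1-34-12-23-7-5-7-1z"/><path data-summit="102 375" data-sink="59 591" d="M165 306l-11 0-3 38-12 21-7 5-15 6-15 0-8 16-11 11-15 9-11 2-10 6-9 0-5-2-2-5-11-11-4 0 1 190 153-1 2-10-10-17-4-19 4-45-14-44 8-22 10-11 4-12 22-30 14-15 5-12-6-12-11-9-10-13z"/><path data-summit="102 375" data-sink="591 147" d="M591 16l-132 0-5 17 0 15 10 20 2 9-3 1-3 9-8 7-17-2-13 9 7 8 10 7-3 34-11 1-9 6-6 5-2 9-21 19-9 4-10 2-14-2-2 3 0 7 17 6 23-2 15-15 19 0 9 7 8 2 3-2-1-9 5-10 30 1 11 6 9 2 0 11 4 5 6 5 26 6 30-5 25-13z"/><path data-summit="567 264" data-sink="225 591" d="M494 232l-17 4-15-2-6 5-5 10-25 29-4 9 4 18-8 7-4 9 11 9 7 1 6 5 13 23 1 34 11 18 3 23-16 19 12 15 2 12 12-4 19-18 29-18 14-15-9-17 0-4 6-12 1-18-10-6-3-26-11-15-4-15-7-6-8-1 13-8 5-7 3-14 0-16-16-18z"/><path data-summit="102 375" data-sink="17 195" d="M18 178l-2 1 0 49 4 2-1 12 5 12-5 18 0 34 10 8 33 14 30 20 11 12 1 16 7 2 21-8 7-5 11-17 2-13 2-30-16-29-21-17-5-8-3-14 3-24-11-5-21 2-23-6-22-20z"/><path data-summit="567 264" data-sink="591 582" d="M557 422l-14 0-6 4-13 14-29 18-9 10 0 5 7 10-6 14-27 19 8 18 11-2 13 8 1 17 34 35 64 0 1-166-28 0z"/><path data-summit="327 170" data-sink="374 17" d="M399 16l-55 0-1 8-16 8-8 9-6 10-3 15-9 15 1 15-19 39 8 4 26 0 8 11 2 20 23 0 11-5 1-19 6-27 6-11 2-9 12-10 0-11 9-7-1-35 4-12z"/><path data-summit="327 170" data-sink="225 591" d="M246 190l-13 15-5 2-2 12-14 8-2 10-14 14-2 6 6 7 15 2 6 5 25 27 6 3 12 0 12-7 8 0 4 4 8-8 9-2-3-21 2-9 7-8 6-2 18 4 7 4 14-3 18 1-12-14-8-15-3-20-27 11-54 0-8-3-3-15z"/><path data-summit="567 264" data-sink="591 339" d="M567 264l-25 18-5 0-10-8-12-2-3 13-6 12-13 8 8 1 7 6 4 15 11 15 0 12 5 16 12 4 33-1 18 12 1-85-8-7-8-23z"/><path data-summit="327 170" data-sink="77 17" d="M287 74l-3 0-6 10-12 4-6 6-17 0-13-3-2 5 0 15-18 19-11 8-5 8 5 25 6 6 6 14 8 5 9 10 5-1 13-16-5-4 0-6 4-7 16 2 6-4 11-12 2-18 22-44 0-19-8 1z"/><path data-summit="327 170" data-sink="591 147" d="M387 90l-11 9-2 9-6 11-6 27-1 19-11 5-26 0-4 12-10 18-2 7 3 9 13 0 27-11 1-8 2-3 14 2 10-2 9-4 21-19 2-9 6-5 9-6 11-1 3-34-10-7-6-7-12 4-15-8z"/><path data-summit="102 375" data-sink="17 341" d="M20 307l-4 1 0 93 4 1 11 11 2 5 14 2 10-6 14-4 12-7 11-11 9-17 0-15-19-18-34-20-9-2-12-6z"/><path data-summit="567 264" data-sink="591 147" d="M591 199l-21 12-27 6-31-6-7 16-10 3-1 4 4 8 14 15 2 15 2 2 11 0 7 6 8 2 25-18 9 6 8 23 7 7z"/>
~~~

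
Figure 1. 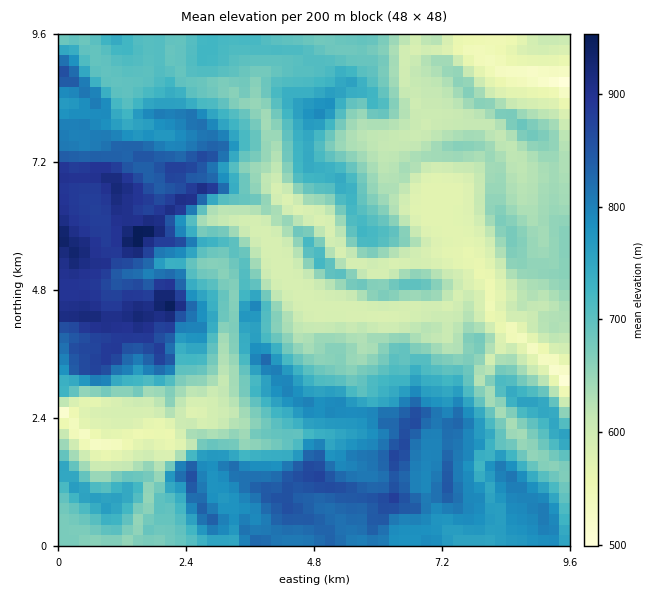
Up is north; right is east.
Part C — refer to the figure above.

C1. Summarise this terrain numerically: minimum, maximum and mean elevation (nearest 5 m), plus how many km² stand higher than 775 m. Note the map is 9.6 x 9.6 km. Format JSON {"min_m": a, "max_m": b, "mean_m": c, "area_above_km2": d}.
{"min_m": 485, "max_m": 970, "mean_m": 710, "area_above_km2": 27.0}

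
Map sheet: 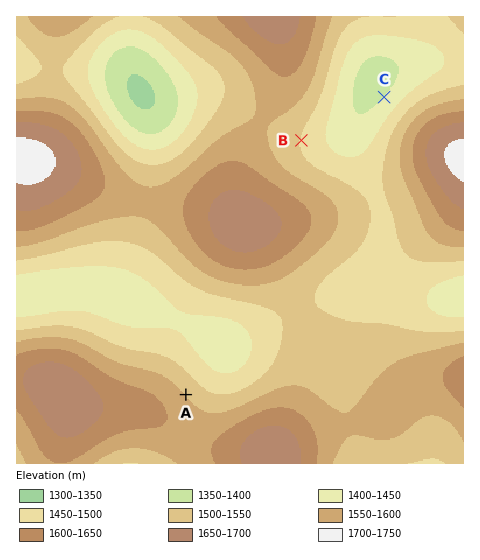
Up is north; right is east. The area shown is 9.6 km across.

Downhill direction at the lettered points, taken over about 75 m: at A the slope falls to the NE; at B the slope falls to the E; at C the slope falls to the NW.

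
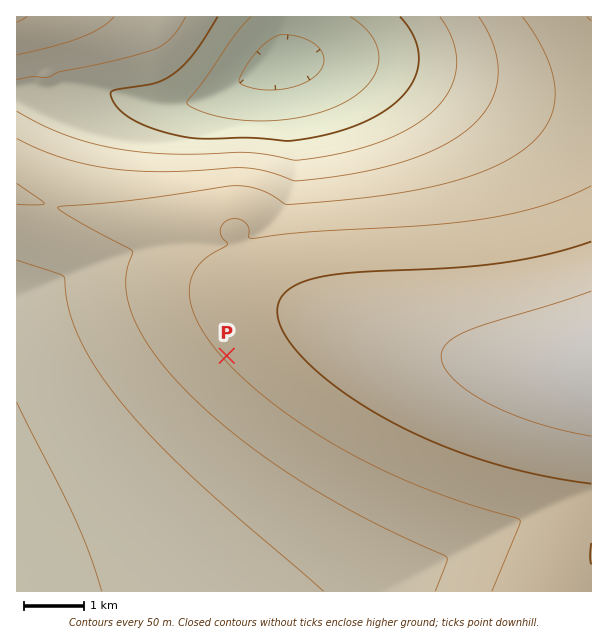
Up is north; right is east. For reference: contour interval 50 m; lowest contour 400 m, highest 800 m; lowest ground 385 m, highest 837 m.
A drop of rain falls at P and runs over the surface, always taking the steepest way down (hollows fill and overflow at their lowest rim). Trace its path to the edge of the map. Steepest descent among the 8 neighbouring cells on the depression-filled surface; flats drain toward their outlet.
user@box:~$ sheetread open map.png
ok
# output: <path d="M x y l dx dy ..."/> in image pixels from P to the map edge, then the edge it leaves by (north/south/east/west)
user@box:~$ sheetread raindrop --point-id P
<path d="M227 356l-162 162-48 0"/>
exit: west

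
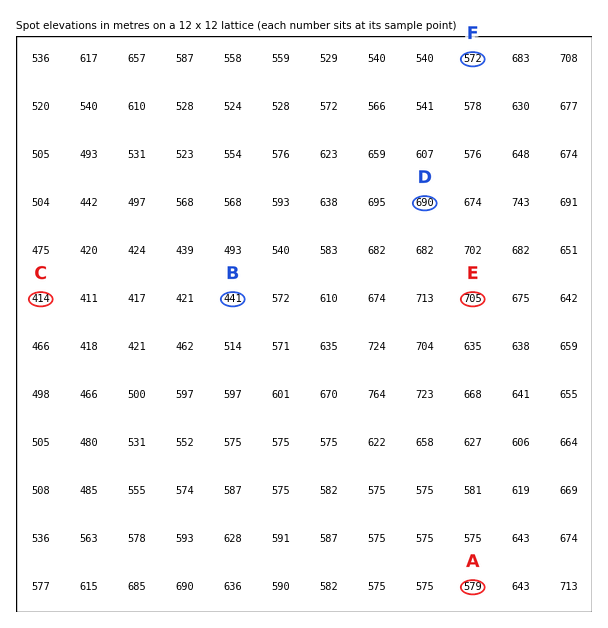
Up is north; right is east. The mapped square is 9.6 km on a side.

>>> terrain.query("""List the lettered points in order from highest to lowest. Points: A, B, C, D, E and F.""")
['E', 'D', 'A', 'F', 'B', 'C']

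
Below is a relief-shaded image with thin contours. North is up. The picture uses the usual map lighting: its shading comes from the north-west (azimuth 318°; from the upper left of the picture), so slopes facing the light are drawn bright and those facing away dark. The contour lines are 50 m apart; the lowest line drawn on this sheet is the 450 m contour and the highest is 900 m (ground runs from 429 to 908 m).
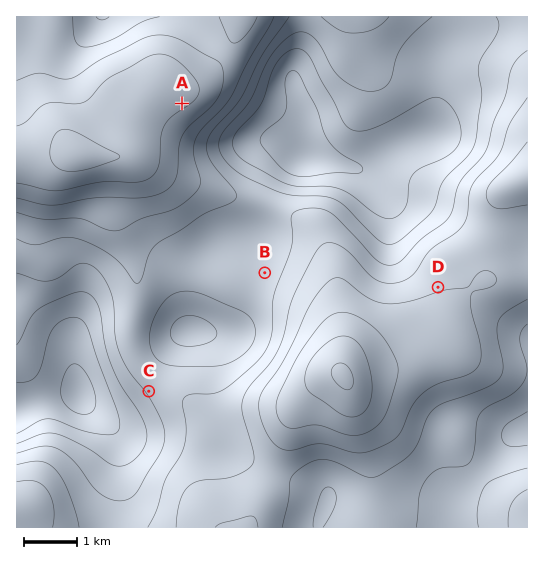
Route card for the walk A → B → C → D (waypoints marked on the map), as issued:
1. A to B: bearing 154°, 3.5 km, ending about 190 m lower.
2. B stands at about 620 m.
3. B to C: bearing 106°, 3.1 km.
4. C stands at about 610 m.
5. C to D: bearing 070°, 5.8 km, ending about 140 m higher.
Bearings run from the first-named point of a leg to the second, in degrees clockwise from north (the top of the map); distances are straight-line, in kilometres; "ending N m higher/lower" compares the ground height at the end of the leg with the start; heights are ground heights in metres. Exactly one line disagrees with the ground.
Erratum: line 3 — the bearing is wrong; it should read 224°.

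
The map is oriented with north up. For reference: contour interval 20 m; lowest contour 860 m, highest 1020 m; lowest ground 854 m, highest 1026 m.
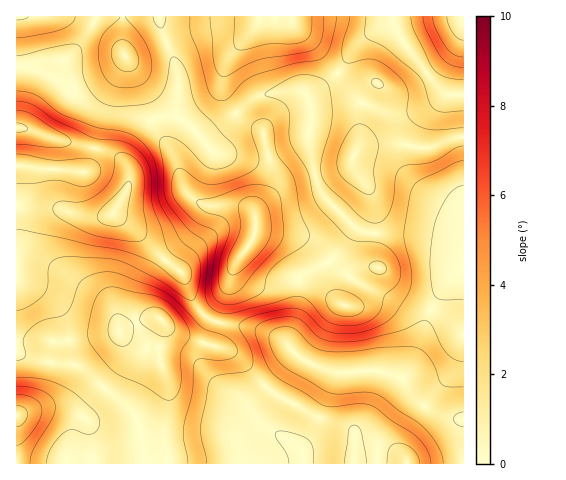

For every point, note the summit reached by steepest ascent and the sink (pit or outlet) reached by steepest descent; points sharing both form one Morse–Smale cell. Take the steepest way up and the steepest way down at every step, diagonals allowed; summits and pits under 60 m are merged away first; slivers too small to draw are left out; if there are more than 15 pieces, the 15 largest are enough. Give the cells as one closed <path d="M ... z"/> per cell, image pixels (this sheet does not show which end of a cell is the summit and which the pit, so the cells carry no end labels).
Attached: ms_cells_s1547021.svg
<path d="M159 16l-142 0-1 111 12 2 25 9 46 11 18 7 11 13 1 14-15 31 20 16 33 32 16 12 10 27 7 11 8 6 10 3 16-55 15-21 7-15 45 6 15 8 13 13 10 16-1 25 4 6 1-13 7-15 8-7 18-3-3-7 1-53-7-20-14-20 1-13 8-6 10-3 25-1 21 5 12 0 22-10 11-1 1-42-12 0-12-5-34-44-8-13-3-8-3-1-8 2-20 12-11 11-13 21-32 26-9-5-39 4-9 5-40 34-9 4-25-23 1-40-16-44z"/><path d="M24 128l-8 1 0 334 150 1-2-40 4-17 0-23-8-24 0-16 4-19 15 9 32 11 6-23-13-6-7-9-14-33-16-12-33-32-20-16 15-31 0-10-3-8-9-9-7-4-57-14z"/><path d="M463 268l-17 16-15 24-17 52-6 11-6 7-25-7-40 2-16-5-21-10-23-21-26-9-34-6-5 19 1 5-34-12-14-10-5 20 0 16 8 24 0 23-4 17 3 39 296 1z"/><path d="M463 137l-11 1-22 10-12 0-21-5-25 1-10 3-8 6-1 13 14 20 7 20-1 53 3 7-18 3-8 7-7 15-1 10 1 4-5-7 1-25-10-16-13-13-15-8-45-6-7 15-15 21-16 55 6 3 27 4 21 6 11 6 21 20 24 11 9 2 40-2 25 7 6-7 6-11 17-52 15-24 18-17z"/><path d="M393 16l-233 0 2 15 16 44-1 40 26 23 18-11 30-27 9-5 39-4 9 5 32-26 13-21 11-11 20-12 9-2z"/><path d="M463 16l-69 1 2 14 10 15 32 42 14 7 12-1z"/>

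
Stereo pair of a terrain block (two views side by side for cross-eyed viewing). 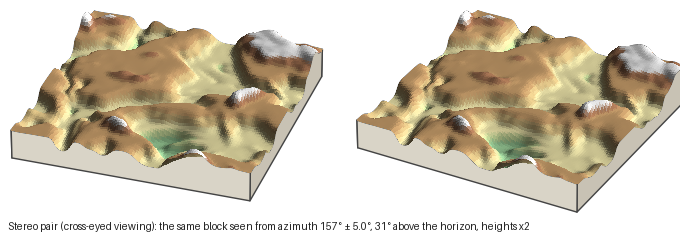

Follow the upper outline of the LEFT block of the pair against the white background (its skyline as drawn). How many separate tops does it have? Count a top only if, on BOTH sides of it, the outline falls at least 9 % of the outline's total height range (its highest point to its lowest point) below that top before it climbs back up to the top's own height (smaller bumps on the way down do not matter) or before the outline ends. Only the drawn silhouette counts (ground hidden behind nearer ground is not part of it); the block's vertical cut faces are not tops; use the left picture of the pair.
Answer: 2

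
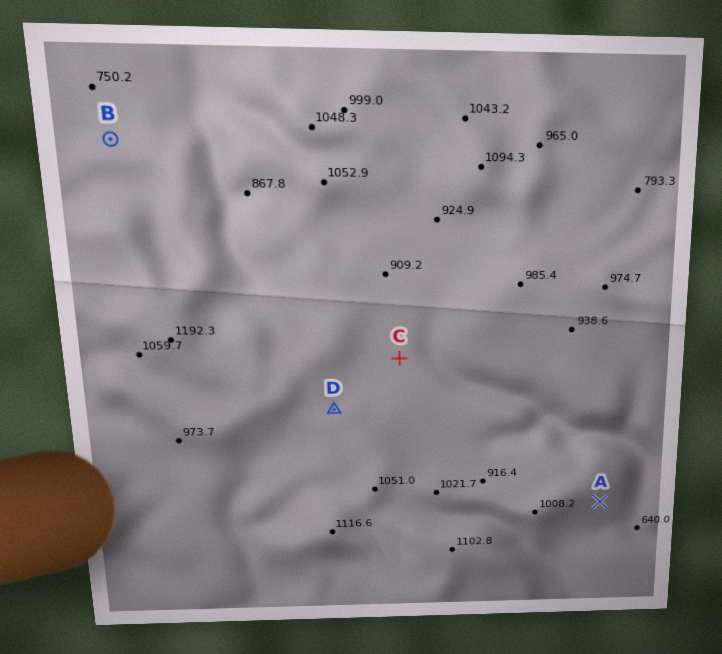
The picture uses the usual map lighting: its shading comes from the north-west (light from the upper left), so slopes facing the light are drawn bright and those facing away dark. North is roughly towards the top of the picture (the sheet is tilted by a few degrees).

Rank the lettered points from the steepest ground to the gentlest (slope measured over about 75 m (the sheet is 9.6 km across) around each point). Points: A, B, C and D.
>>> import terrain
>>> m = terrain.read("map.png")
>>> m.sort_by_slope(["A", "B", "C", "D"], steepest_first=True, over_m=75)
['A', 'B', 'D', 'C']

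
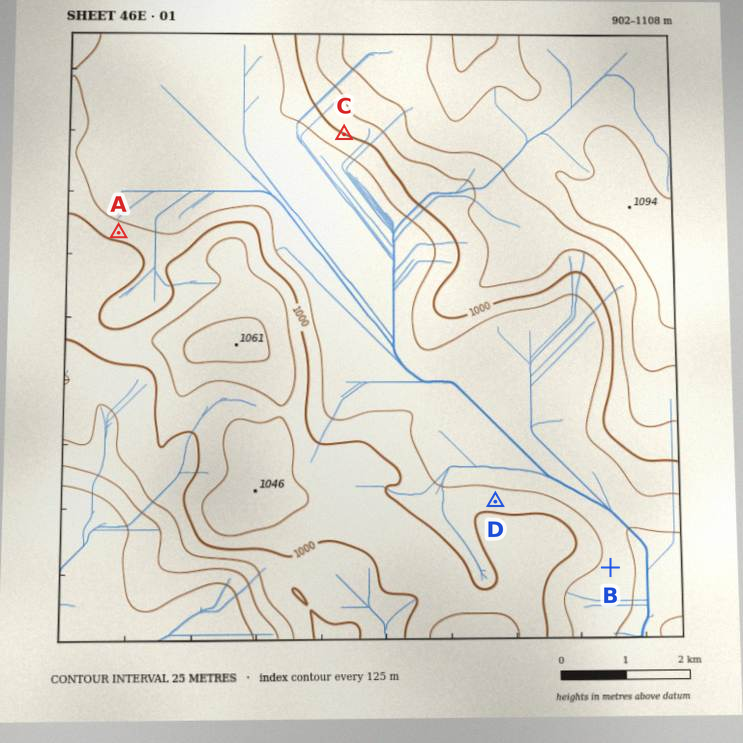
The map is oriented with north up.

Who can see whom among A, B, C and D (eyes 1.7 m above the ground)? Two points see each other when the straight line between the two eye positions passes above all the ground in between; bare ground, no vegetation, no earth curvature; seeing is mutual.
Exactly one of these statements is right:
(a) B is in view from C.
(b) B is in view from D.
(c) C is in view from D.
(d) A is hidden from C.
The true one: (c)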